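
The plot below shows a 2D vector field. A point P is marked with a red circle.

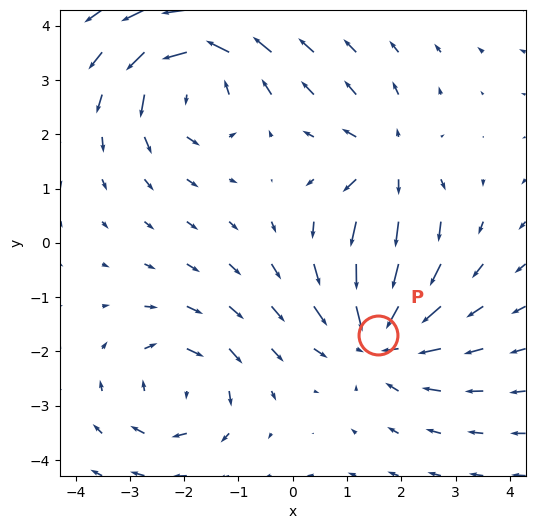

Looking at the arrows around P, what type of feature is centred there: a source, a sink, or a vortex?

sink

At P (1.6, -1.7) the arrows converge inward. Divergence about -4, curl ≈0 — negative divergence with near-zero curl is a sink.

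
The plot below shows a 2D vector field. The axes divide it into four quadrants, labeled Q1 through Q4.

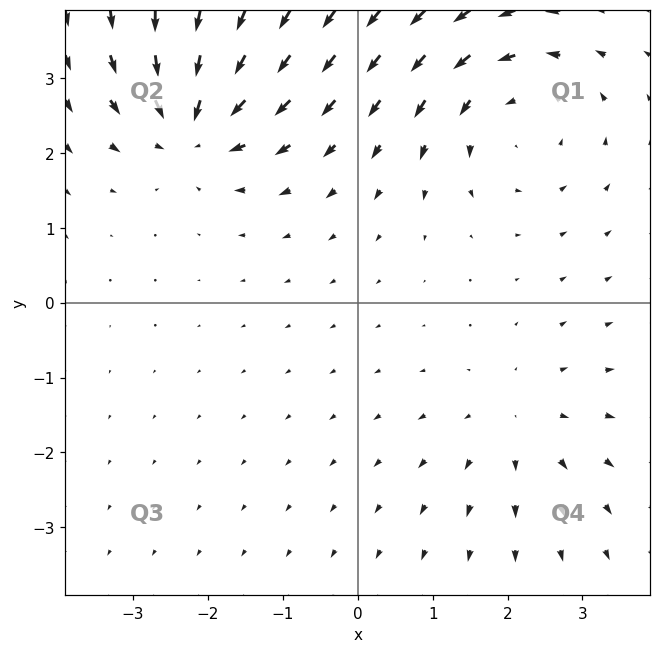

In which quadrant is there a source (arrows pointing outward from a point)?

The source sits at approximately (2.1, -1.6), which lies in quadrant Q4. The divergence there is about +2, positive as expected for a source.

Q4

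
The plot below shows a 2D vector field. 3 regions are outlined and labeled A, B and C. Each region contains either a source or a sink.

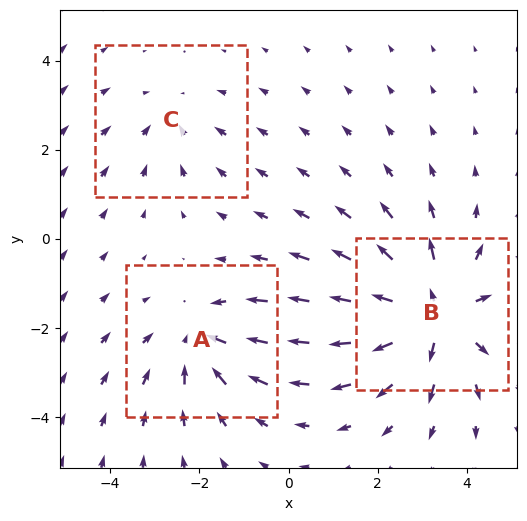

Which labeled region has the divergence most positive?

B

Divergence at each region's feature centre — A: about -3, B: about +4, C: about -2. Region B is most positive.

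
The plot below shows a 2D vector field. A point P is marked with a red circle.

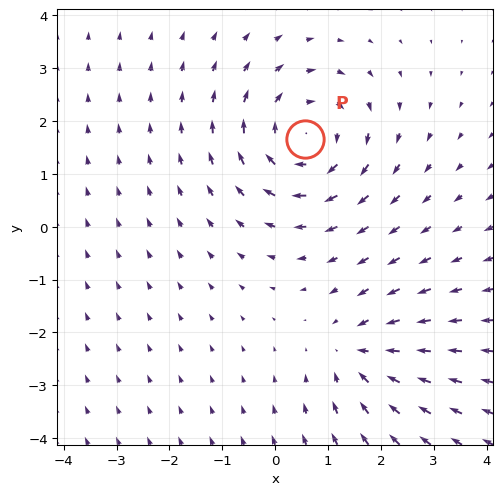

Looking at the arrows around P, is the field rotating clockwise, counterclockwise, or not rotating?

Near P at (0.6, 1.7) the arrows circulate clockwise. The curl (z-component) there is about -4; negative curl means clockwise rotation.

clockwise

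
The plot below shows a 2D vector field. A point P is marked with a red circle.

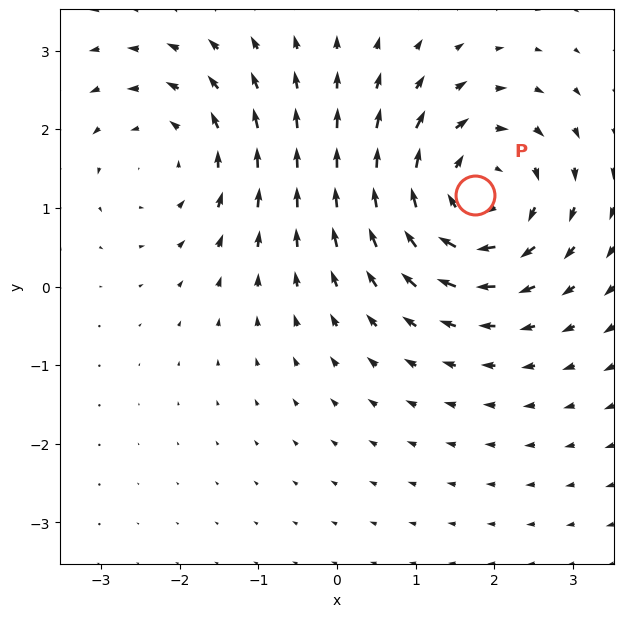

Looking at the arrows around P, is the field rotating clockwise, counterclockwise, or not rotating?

clockwise

Near P at (1.8, 1.2) the arrows circulate clockwise. The curl (z-component) there is about -4; negative curl means clockwise rotation.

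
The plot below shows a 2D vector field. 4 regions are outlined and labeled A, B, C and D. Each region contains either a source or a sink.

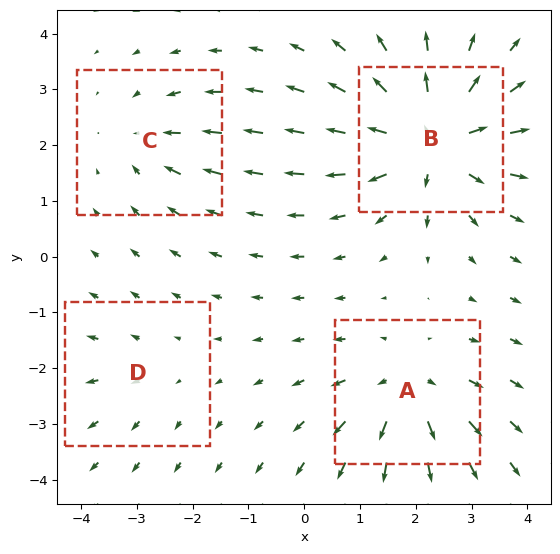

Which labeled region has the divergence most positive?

B

Divergence at each region's feature centre — A: about +5, B: about +7, C: about -3, D: about +2. Region B is most positive.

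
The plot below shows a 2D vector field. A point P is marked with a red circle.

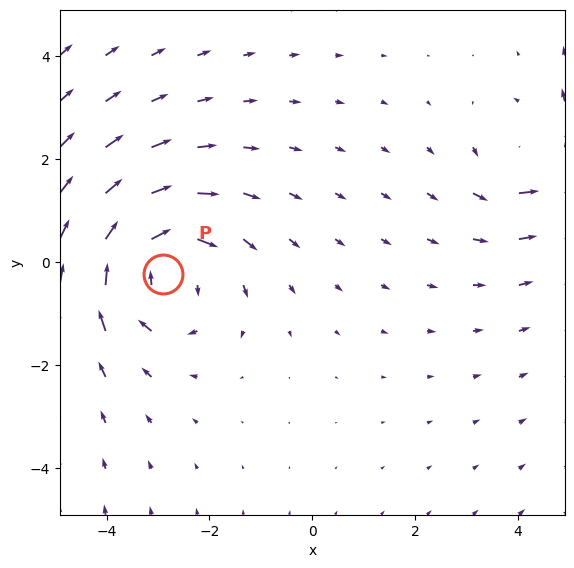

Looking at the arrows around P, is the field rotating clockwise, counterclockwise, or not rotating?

clockwise

Near P at (-2.9, -0.2) the arrows circulate clockwise. The curl (z-component) there is about -4; negative curl means clockwise rotation.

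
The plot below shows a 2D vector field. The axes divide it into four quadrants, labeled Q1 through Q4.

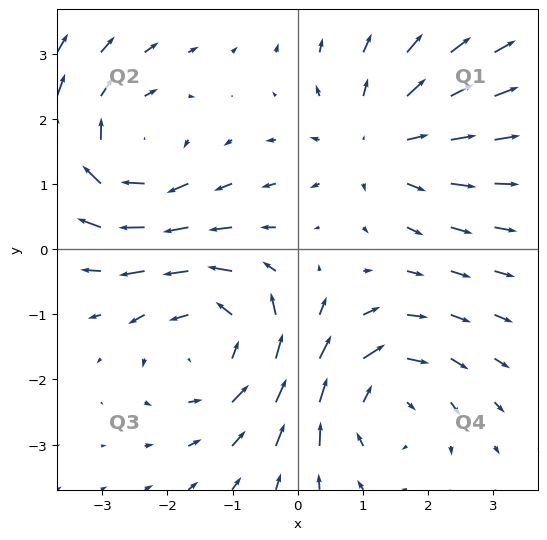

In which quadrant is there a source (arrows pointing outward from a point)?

Q1

The source sits at approximately (1.2, 1.7), which lies in quadrant Q1. The divergence there is about +3, positive as expected for a source.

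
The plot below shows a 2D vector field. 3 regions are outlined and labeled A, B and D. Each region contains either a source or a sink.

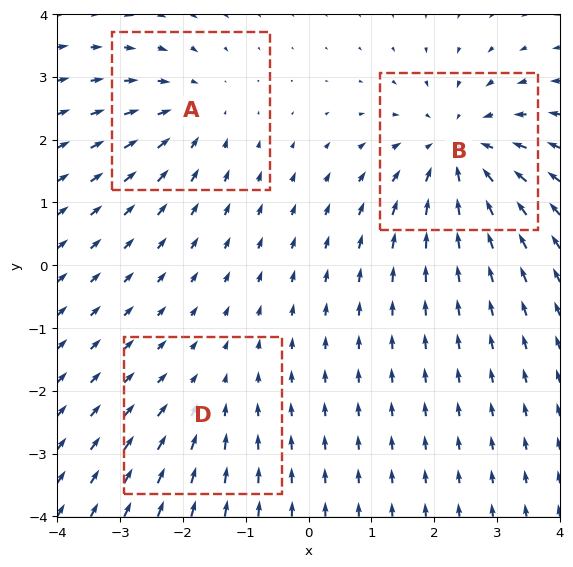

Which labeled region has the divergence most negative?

Divergence at each region's feature centre — A: about -3, B: about -4, D: about -2. Region B is most negative.

B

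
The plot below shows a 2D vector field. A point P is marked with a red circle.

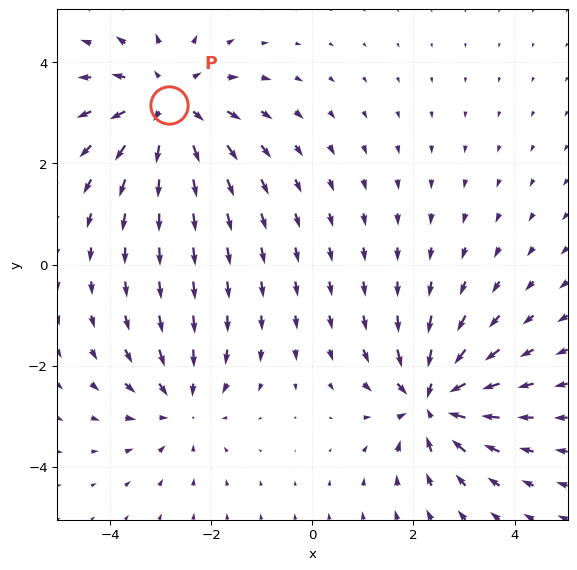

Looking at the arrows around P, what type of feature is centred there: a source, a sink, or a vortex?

At P (-2.8, 3.2) the arrows spread outward. Divergence about +3, curl ≈0 — positive divergence with near-zero curl is a source.

source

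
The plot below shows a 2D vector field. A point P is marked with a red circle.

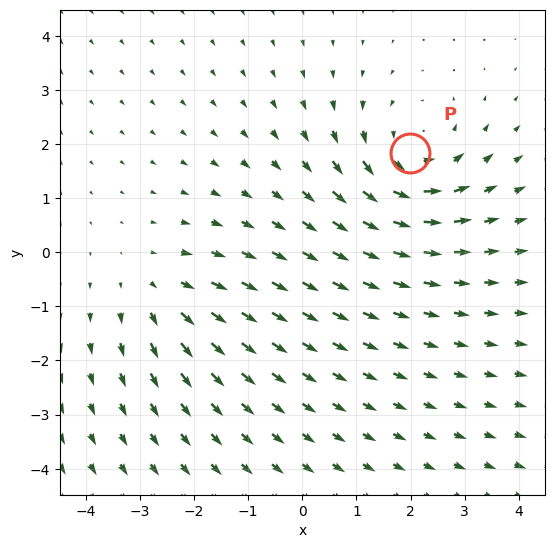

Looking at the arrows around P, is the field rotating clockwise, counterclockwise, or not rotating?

counterclockwise

Near P at (2.0, 1.8) the arrows circulate counterclockwise. The curl (z-component) there is about +3; positive curl means counterclockwise rotation.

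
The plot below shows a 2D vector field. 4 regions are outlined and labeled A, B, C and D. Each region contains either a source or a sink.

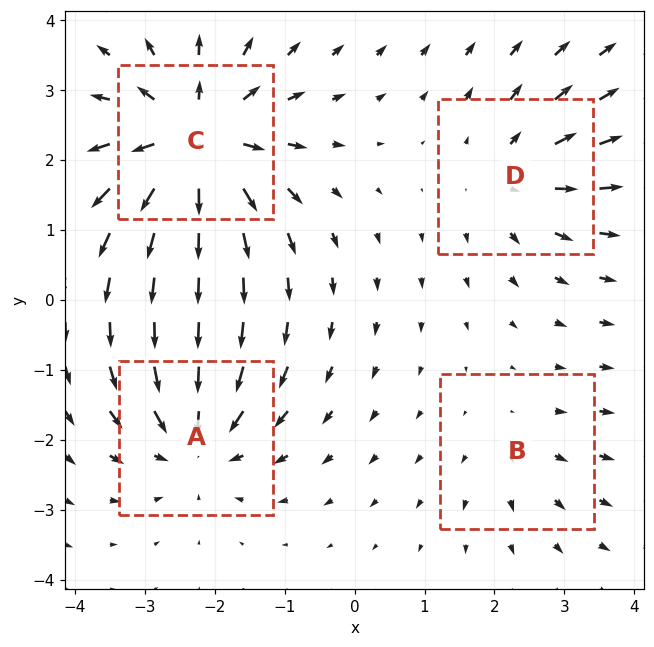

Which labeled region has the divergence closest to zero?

B

Divergence at each region's feature centre — A: about -5, B: about +2, C: about +8, D: about +4. Region B is closest to zero.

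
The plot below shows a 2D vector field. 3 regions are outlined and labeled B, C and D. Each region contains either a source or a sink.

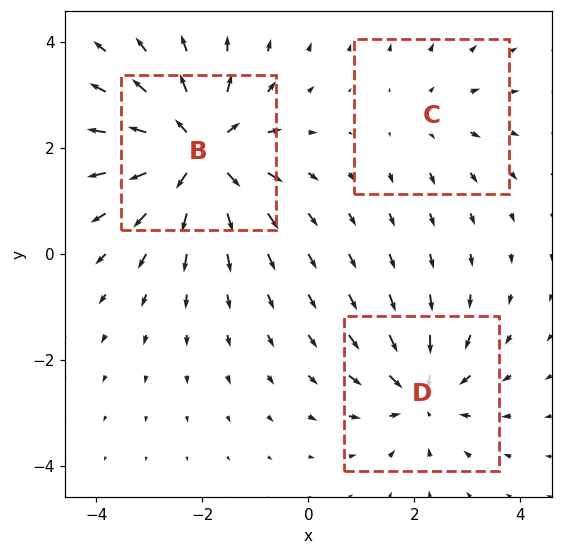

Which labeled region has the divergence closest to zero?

C

Divergence at each region's feature centre — B: about +6, C: about +2, D: about -4. Region C is closest to zero.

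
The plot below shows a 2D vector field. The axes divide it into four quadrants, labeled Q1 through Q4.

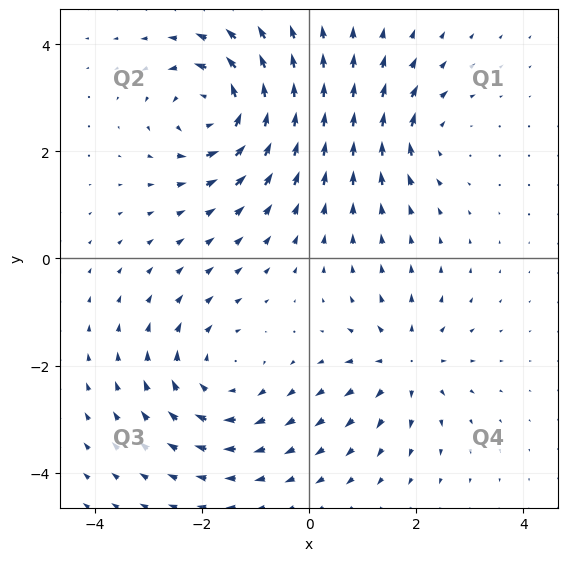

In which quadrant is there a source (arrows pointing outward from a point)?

Q4

The source sits at approximately (1.8, -2.0), which lies in quadrant Q4. The divergence there is about +4, positive as expected for a source.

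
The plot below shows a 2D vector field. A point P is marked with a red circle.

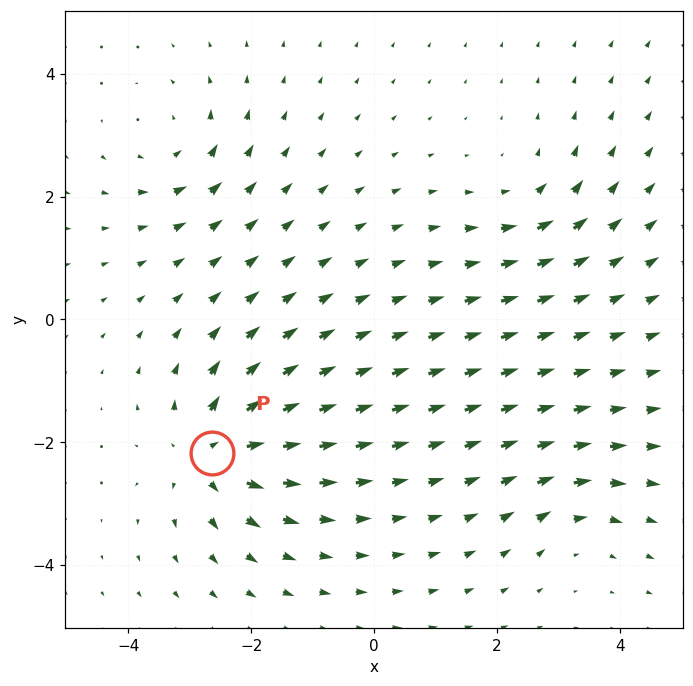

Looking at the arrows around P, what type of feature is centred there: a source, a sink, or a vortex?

source

At P (-2.6, -2.2) the arrows spread outward. Divergence about +6, curl ≈0 — positive divergence with near-zero curl is a source.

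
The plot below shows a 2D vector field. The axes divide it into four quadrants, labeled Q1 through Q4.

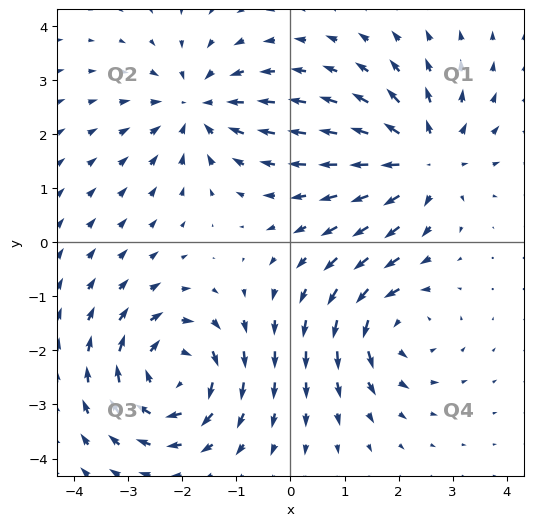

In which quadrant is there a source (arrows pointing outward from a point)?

Q1

The source sits at approximately (2.5, 1.5), which lies in quadrant Q1. The divergence there is about +5, positive as expected for a source.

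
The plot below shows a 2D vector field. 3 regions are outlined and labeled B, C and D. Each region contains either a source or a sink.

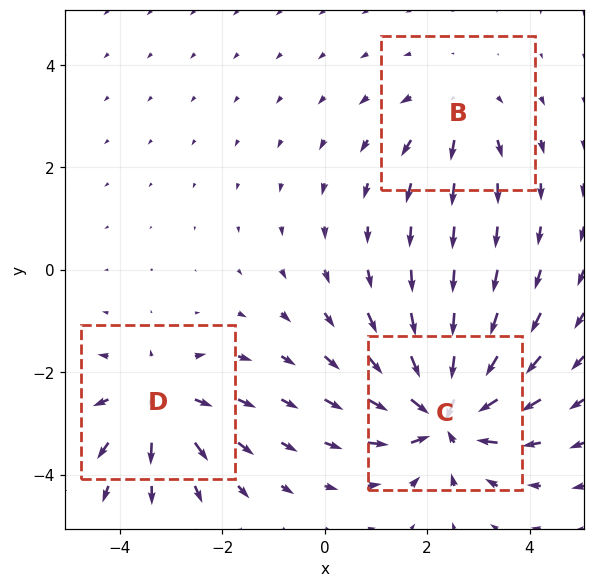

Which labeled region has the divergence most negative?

Divergence at each region's feature centre — B: about +2, C: about -6, D: about +4. Region C is most negative.

C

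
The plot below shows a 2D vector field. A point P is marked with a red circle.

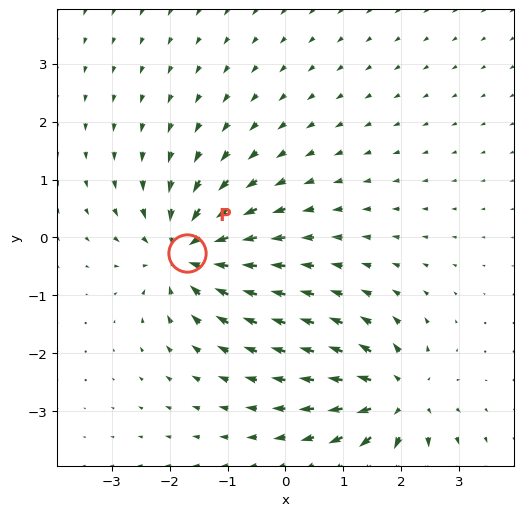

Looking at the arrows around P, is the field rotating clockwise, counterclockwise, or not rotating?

not rotating

Near P at (-1.7, -0.3) the arrows show no circulation. The curl there is ≈0.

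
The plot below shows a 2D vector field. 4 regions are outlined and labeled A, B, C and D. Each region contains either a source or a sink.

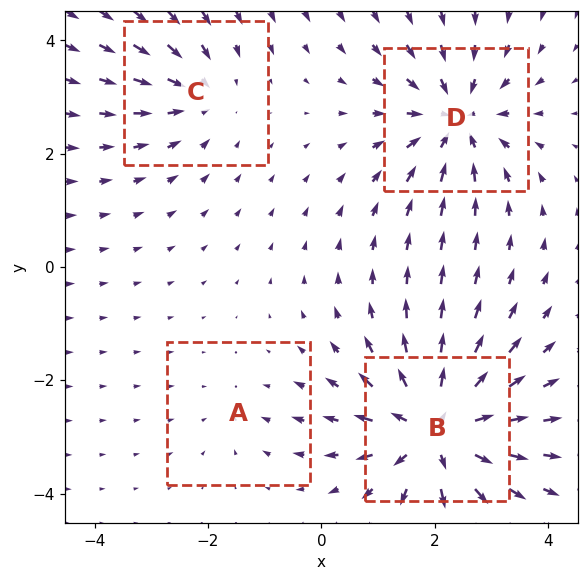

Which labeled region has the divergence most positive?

Divergence at each region's feature centre — A: about -2, B: about +7, C: about -4, D: about -6. Region B is most positive.

B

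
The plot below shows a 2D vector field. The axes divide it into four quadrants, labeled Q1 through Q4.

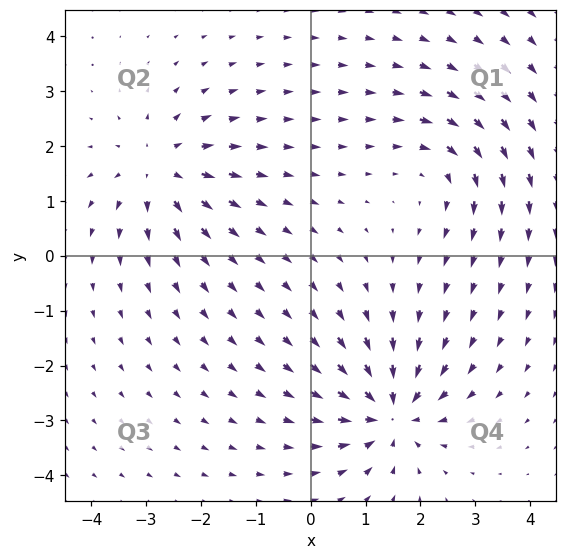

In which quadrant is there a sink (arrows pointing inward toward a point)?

Q4

The sink sits at approximately (1.5, -2.9), which lies in quadrant Q4. The divergence there is about -4, negative as expected for a sink.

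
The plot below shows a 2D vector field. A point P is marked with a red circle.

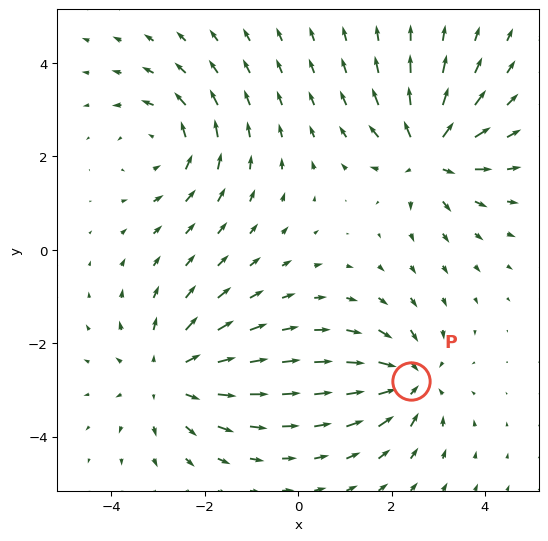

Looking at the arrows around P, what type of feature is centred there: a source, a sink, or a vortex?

sink

At P (2.4, -2.8) the arrows converge inward. Divergence about -5, curl ≈0 — negative divergence with near-zero curl is a sink.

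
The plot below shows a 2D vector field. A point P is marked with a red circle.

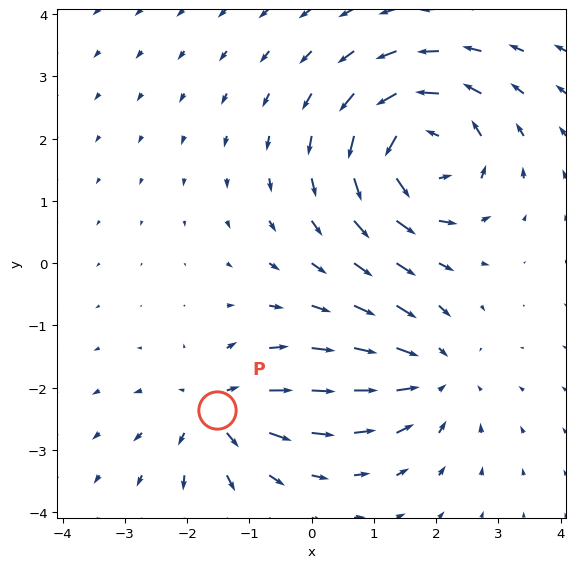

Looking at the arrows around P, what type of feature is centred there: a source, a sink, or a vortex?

At P (-1.5, -2.4) the arrows spread outward. Divergence about +5, curl ≈0 — positive divergence with near-zero curl is a source.

source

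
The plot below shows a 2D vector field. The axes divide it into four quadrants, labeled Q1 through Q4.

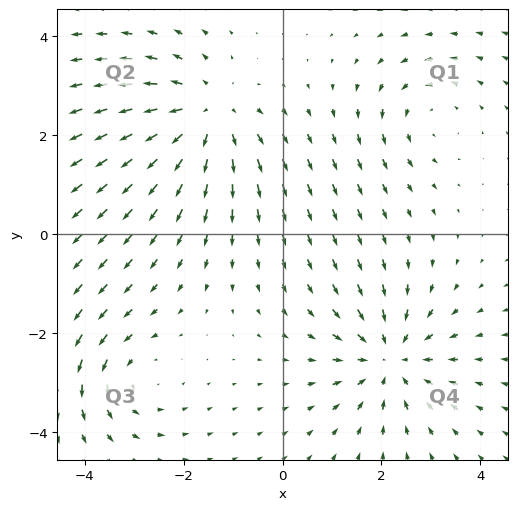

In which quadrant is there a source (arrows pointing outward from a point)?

Q2

The source sits at approximately (-1.5, 2.4), which lies in quadrant Q2. The divergence there is about +4, positive as expected for a source.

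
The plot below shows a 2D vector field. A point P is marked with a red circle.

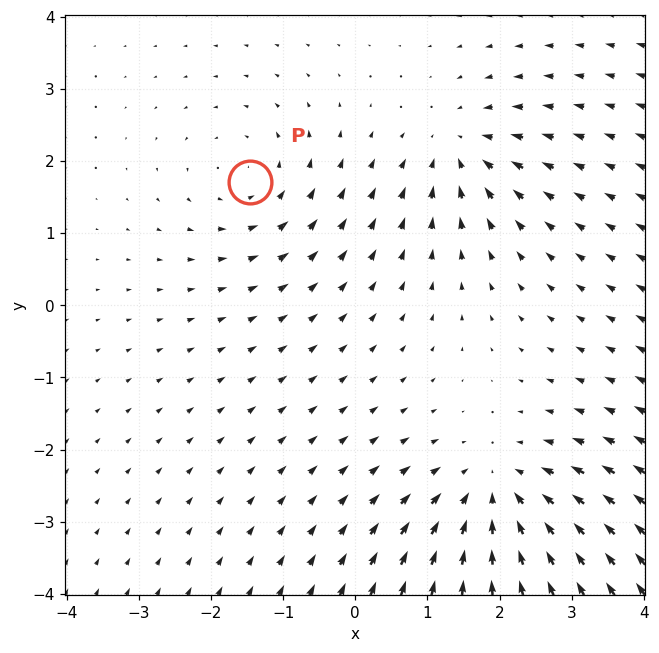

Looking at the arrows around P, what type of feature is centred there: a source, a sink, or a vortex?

At P (-1.5, 1.7) the arrows circulate counterclockwise. Divergence ≈0, curl about +3 — near-zero divergence with nonzero curl is a vortex.

vortex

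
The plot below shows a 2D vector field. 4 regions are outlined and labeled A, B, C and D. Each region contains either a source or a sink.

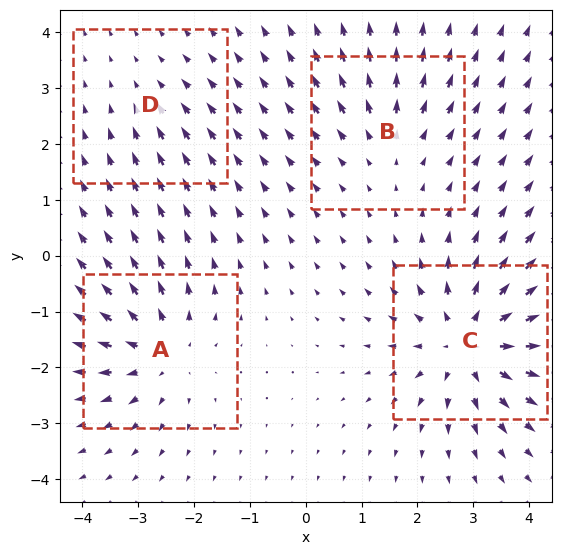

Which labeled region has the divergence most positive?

C

Divergence at each region's feature centre — A: about +5, B: about +3, C: about +7, D: about -2. Region C is most positive.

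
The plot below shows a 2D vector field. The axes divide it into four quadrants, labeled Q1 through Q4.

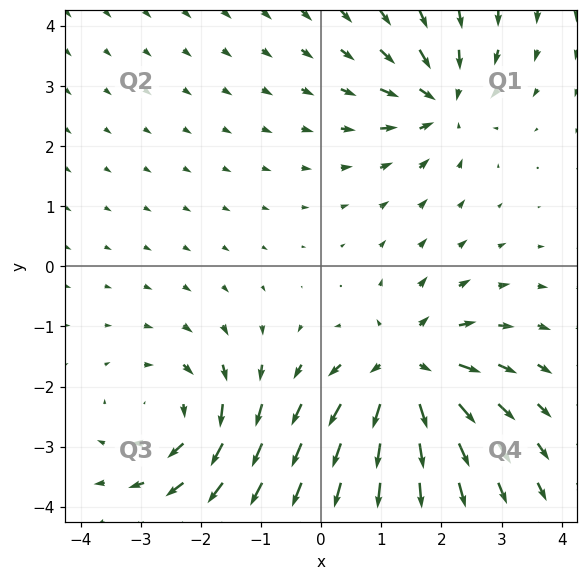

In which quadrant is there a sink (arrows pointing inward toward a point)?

The sink sits at approximately (2.0, 2.7), which lies in quadrant Q1. The divergence there is about -4, negative as expected for a sink.

Q1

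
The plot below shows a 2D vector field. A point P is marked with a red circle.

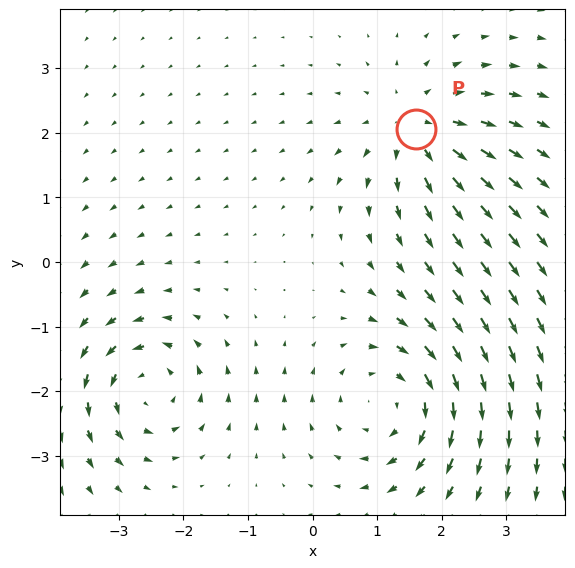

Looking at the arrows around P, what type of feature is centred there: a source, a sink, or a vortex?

At P (1.6, 2.1) the arrows spread outward. Divergence about +3, curl ≈0 — positive divergence with near-zero curl is a source.

source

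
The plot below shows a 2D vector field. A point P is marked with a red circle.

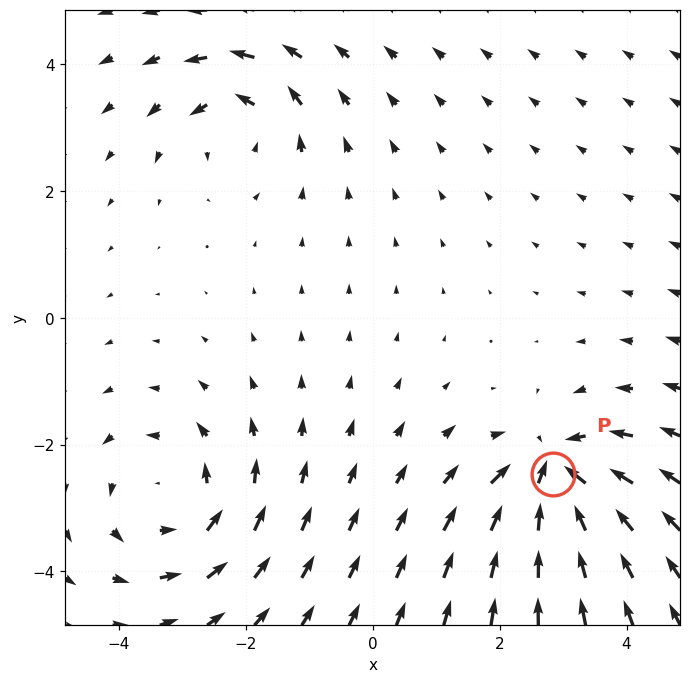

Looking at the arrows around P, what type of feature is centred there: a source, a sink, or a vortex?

At P (2.8, -2.5) the arrows converge inward. Divergence about -6, curl ≈0 — negative divergence with near-zero curl is a sink.

sink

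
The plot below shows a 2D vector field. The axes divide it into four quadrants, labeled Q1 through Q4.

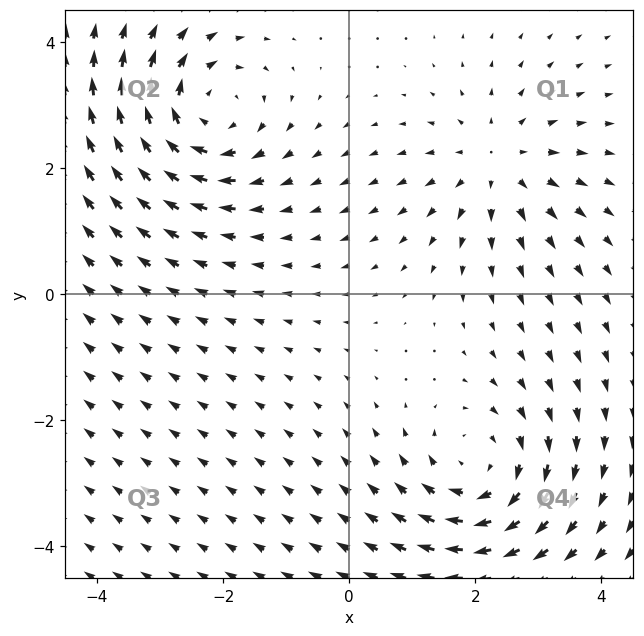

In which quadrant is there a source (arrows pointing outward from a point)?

Q1

The source sits at approximately (2.4, 2.1), which lies in quadrant Q1. The divergence there is about +4, positive as expected for a source.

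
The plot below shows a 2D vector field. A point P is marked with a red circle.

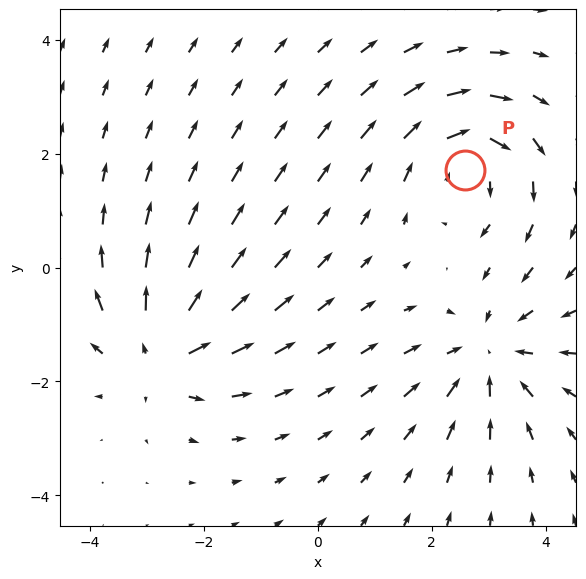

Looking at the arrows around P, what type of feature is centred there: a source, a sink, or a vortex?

At P (2.6, 1.7) the arrows circulate clockwise. Divergence ≈0, curl about -5 — near-zero divergence with nonzero curl is a vortex.

vortex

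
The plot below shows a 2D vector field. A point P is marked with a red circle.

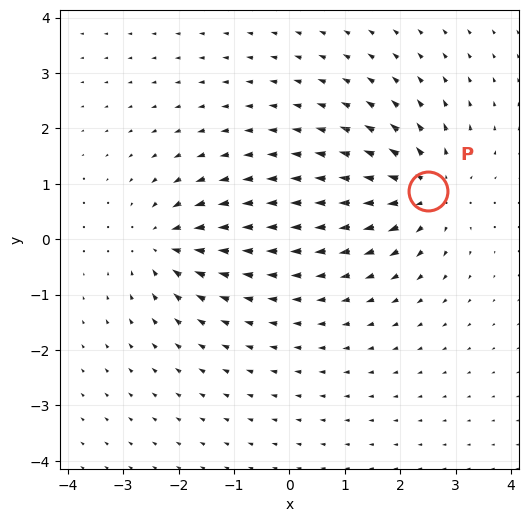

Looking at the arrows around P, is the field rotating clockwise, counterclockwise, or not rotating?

not rotating

Near P at (2.5, 0.9) the arrows show no circulation. The curl there is ≈0.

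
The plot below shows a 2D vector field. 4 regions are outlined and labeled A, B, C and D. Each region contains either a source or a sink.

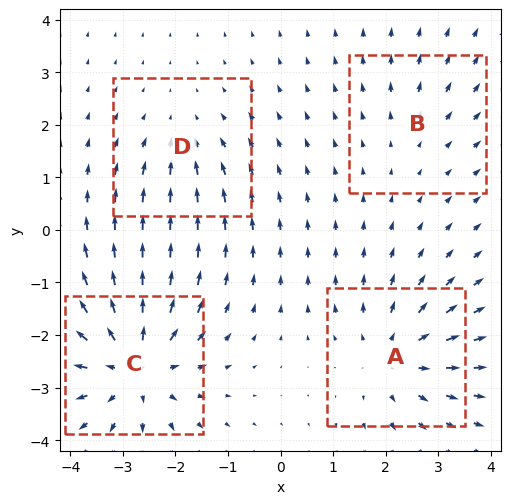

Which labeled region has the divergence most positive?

C

Divergence at each region's feature centre — A: about +5, B: about +2, C: about +6, D: about -3. Region C is most positive.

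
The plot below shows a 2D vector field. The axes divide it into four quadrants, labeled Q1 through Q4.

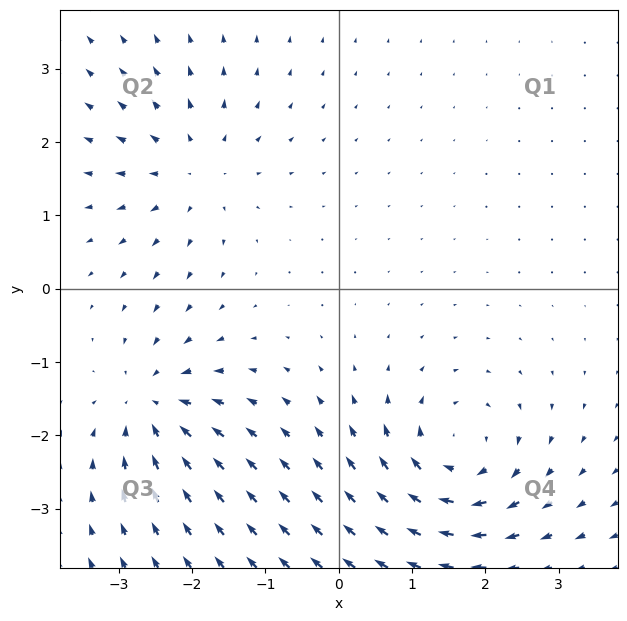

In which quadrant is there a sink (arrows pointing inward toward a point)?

The sink sits at approximately (-2.5, -1.6), which lies in quadrant Q3. The divergence there is about -5, negative as expected for a sink.

Q3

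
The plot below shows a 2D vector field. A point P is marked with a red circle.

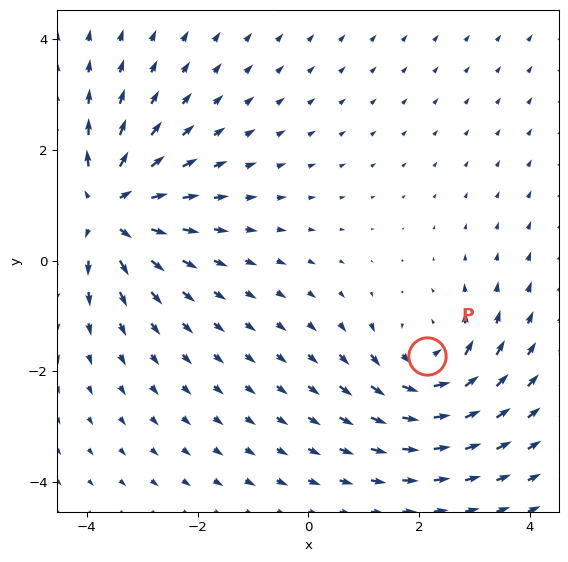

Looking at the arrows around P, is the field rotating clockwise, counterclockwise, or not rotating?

counterclockwise

Near P at (2.1, -1.7) the arrows circulate counterclockwise. The curl (z-component) there is about +4; positive curl means counterclockwise rotation.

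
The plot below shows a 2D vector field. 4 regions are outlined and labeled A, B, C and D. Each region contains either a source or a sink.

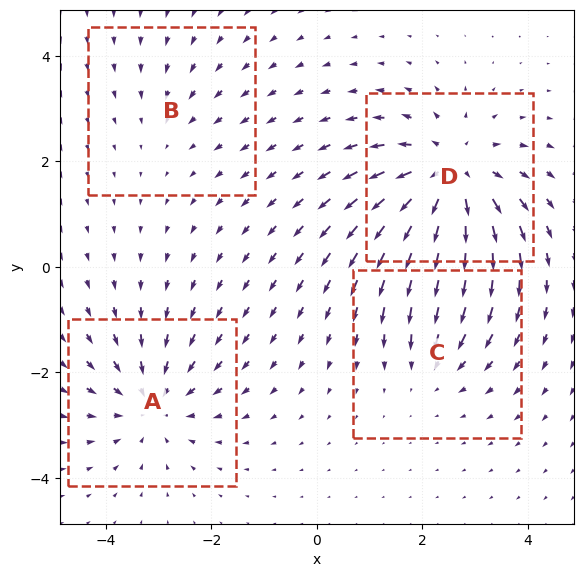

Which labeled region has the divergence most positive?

D

Divergence at each region's feature centre — A: about -4, B: about -2, C: about -3, D: about +6. Region D is most positive.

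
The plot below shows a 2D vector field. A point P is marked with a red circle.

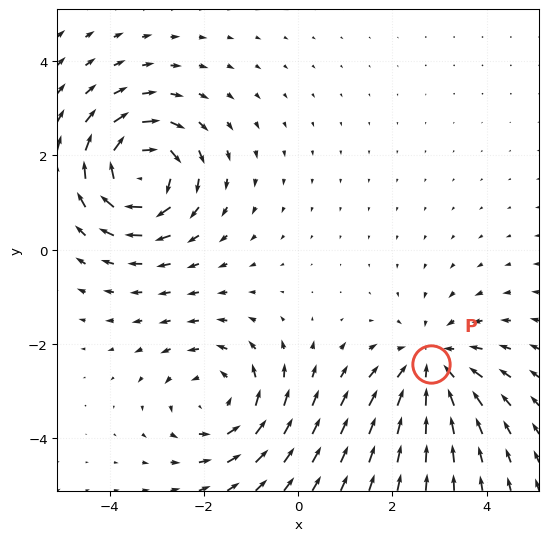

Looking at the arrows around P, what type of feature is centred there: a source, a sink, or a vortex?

sink

At P (2.8, -2.4) the arrows converge inward. Divergence about -3, curl ≈0 — negative divergence with near-zero curl is a sink.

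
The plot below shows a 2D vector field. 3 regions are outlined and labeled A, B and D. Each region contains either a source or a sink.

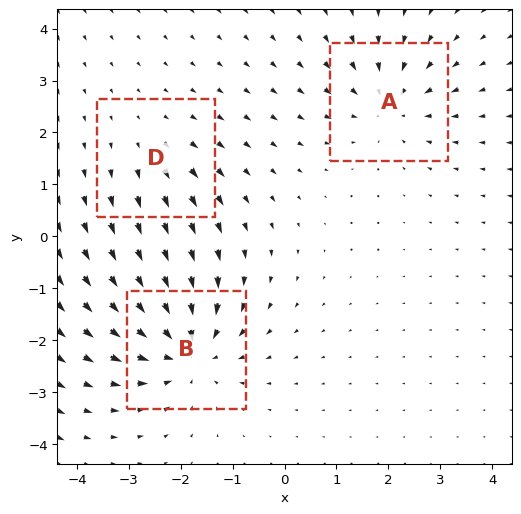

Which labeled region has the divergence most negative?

Divergence at each region's feature centre — A: about -3, B: about -5, D: about +2. Region B is most negative.

B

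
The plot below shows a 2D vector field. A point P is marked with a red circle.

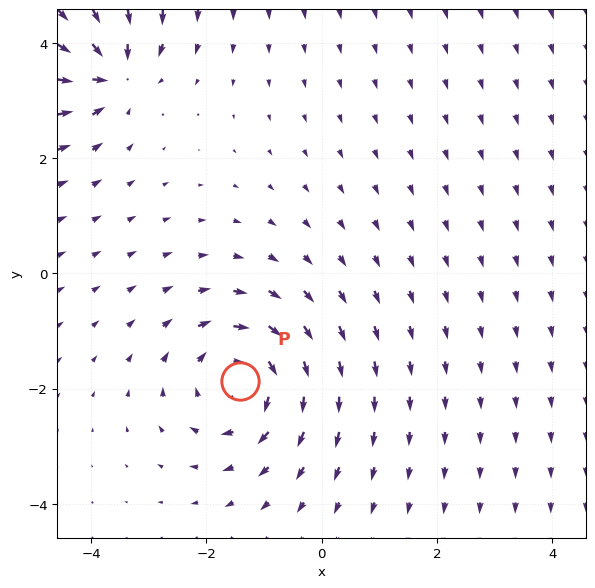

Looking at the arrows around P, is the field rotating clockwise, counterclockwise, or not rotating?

Near P at (-1.4, -1.9) the arrows circulate clockwise. The curl (z-component) there is about -4; negative curl means clockwise rotation.

clockwise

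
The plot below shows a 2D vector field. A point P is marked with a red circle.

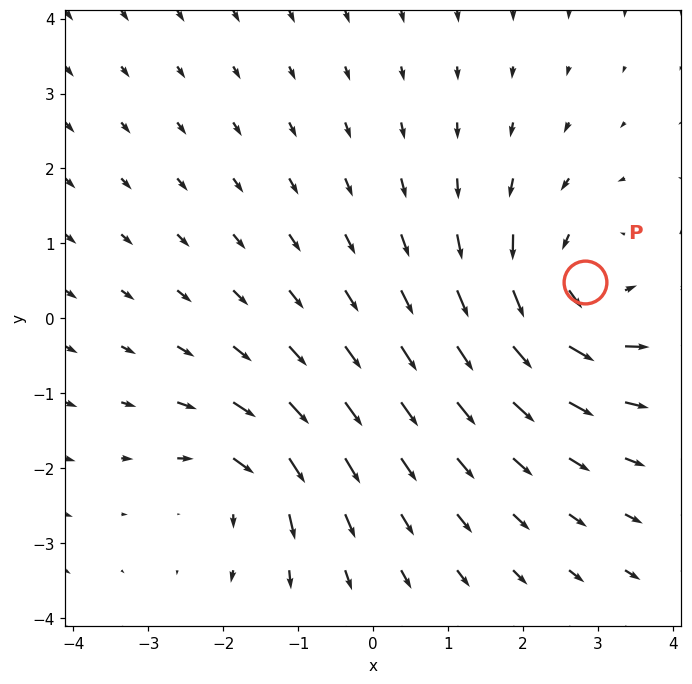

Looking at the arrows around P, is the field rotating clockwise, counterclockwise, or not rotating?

Near P at (2.8, 0.5) the arrows circulate counterclockwise. The curl (z-component) there is about +4; positive curl means counterclockwise rotation.

counterclockwise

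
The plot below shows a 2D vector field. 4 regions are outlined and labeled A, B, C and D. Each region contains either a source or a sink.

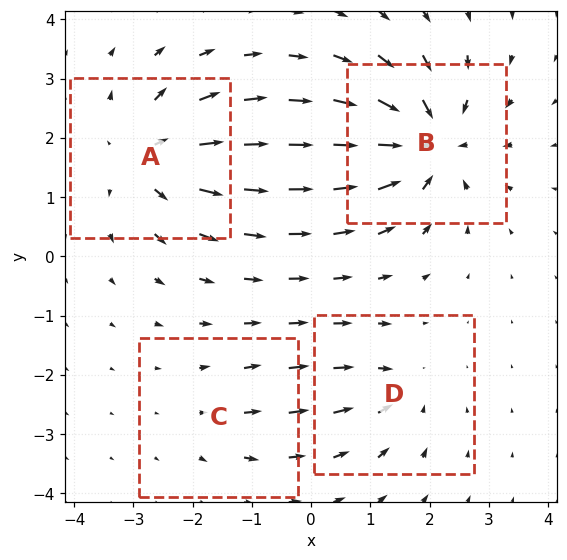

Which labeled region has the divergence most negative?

B

Divergence at each region's feature centre — A: about +6, B: about -7, C: about +2, D: about -4. Region B is most negative.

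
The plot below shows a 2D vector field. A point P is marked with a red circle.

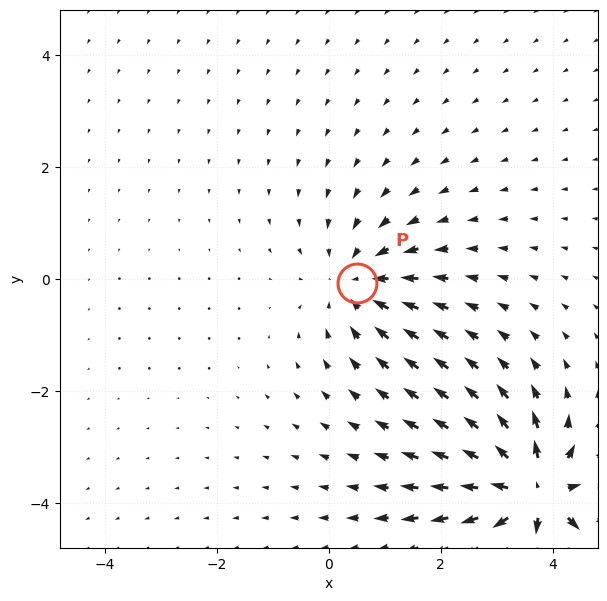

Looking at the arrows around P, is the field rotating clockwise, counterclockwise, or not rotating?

Near P at (0.5, -0.1) the arrows show no circulation. The curl there is ≈0.

not rotating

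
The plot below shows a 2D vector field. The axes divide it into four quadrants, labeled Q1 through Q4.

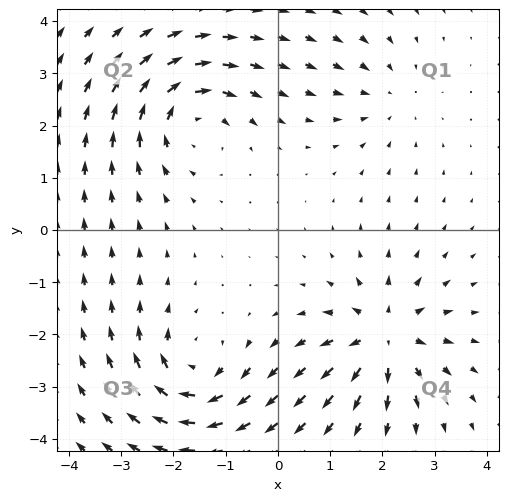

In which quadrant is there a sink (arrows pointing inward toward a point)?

Q1

The sink sits at approximately (2.1, 2.5), which lies in quadrant Q1. The divergence there is about -3, negative as expected for a sink.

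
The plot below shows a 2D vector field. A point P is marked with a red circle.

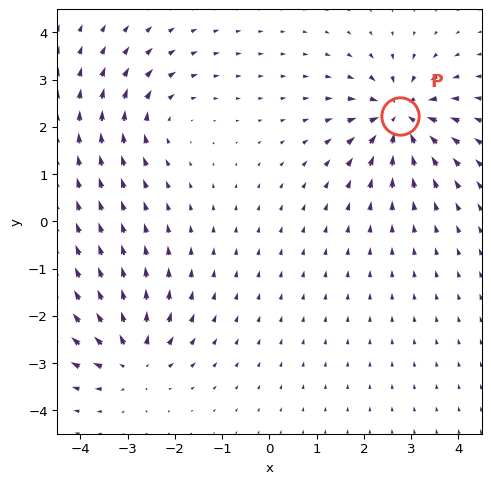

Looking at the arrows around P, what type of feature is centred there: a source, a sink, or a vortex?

At P (2.8, 2.2) the arrows converge inward. Divergence about -6, curl ≈0 — negative divergence with near-zero curl is a sink.

sink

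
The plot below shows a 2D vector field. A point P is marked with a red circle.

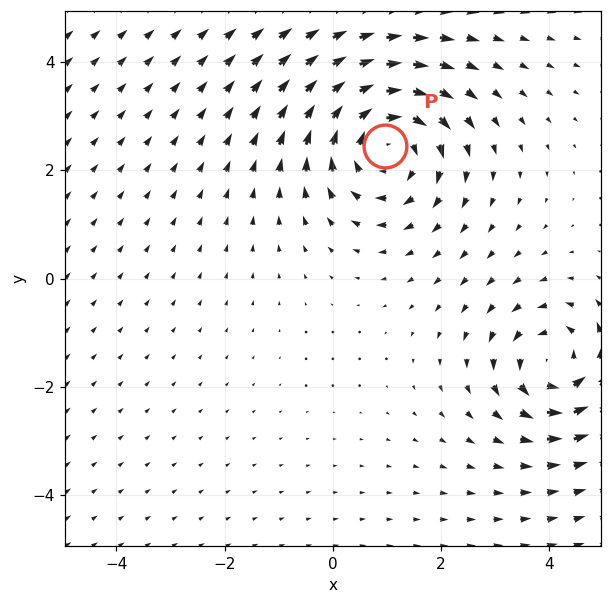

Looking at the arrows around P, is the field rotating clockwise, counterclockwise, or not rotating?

clockwise

Near P at (1.0, 2.5) the arrows circulate clockwise. The curl (z-component) there is about -4; negative curl means clockwise rotation.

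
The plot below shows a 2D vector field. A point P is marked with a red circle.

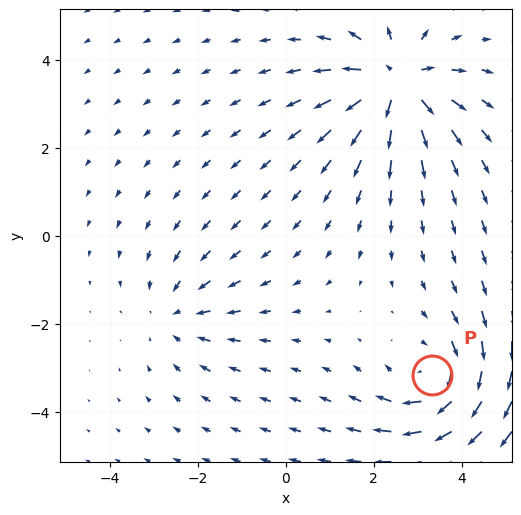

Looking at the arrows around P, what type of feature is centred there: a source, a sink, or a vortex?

vortex

At P (3.3, -3.2) the arrows circulate clockwise. Divergence ≈0, curl about -4 — near-zero divergence with nonzero curl is a vortex.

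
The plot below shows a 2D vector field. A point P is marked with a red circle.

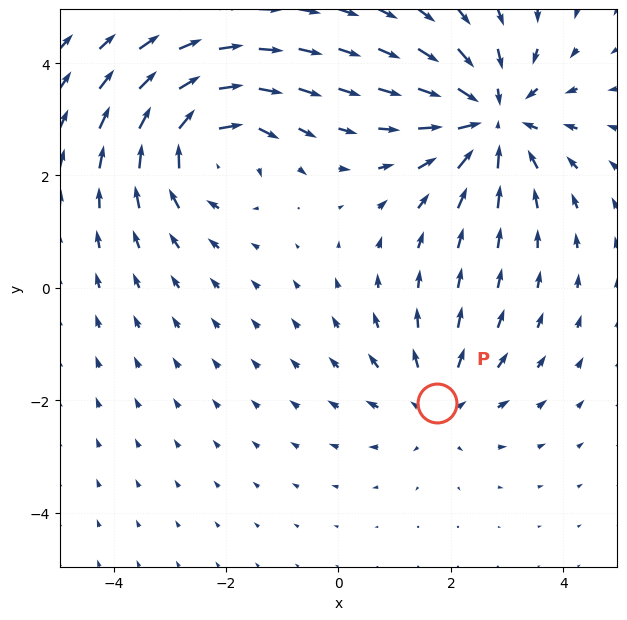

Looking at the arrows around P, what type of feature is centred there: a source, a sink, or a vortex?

source

At P (1.8, -2.0) the arrows spread outward. Divergence about +3, curl ≈0 — positive divergence with near-zero curl is a source.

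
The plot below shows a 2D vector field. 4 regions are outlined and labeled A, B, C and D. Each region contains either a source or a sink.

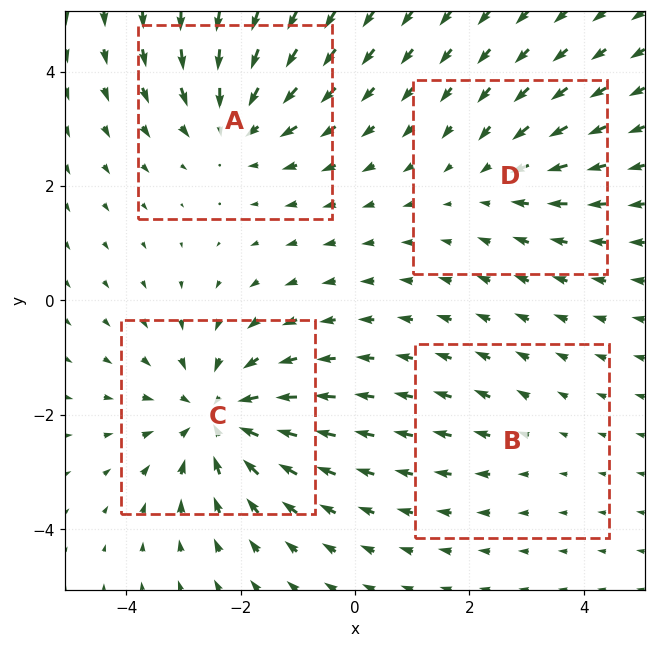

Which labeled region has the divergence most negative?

C

Divergence at each region's feature centre — A: about -4, B: about +2, C: about -6, D: about -3. Region C is most negative.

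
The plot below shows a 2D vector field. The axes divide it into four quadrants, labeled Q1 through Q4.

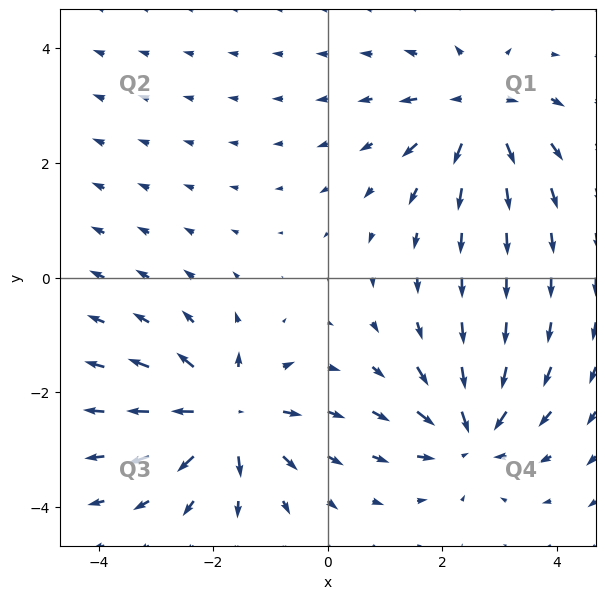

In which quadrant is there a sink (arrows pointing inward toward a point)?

The sink sits at approximately (2.5, -2.7), which lies in quadrant Q4. The divergence there is about -5, negative as expected for a sink.

Q4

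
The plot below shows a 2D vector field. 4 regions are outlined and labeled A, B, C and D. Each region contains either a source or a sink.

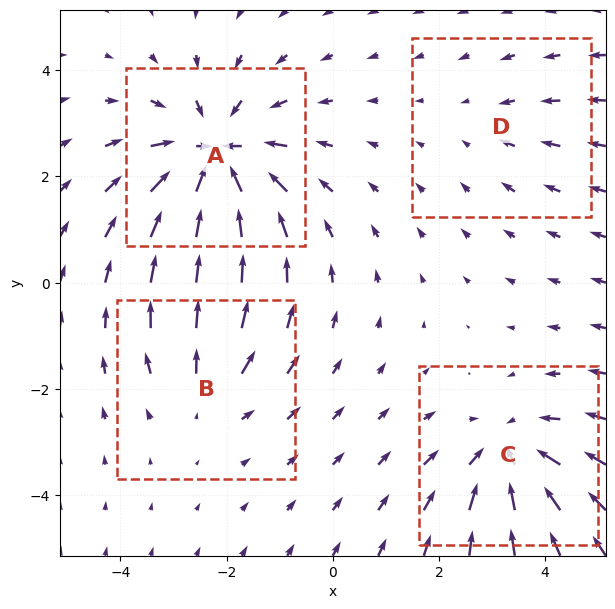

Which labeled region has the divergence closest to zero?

D

Divergence at each region's feature centre — A: about -7, B: about +3, C: about -5, D: about -2. Region D is closest to zero.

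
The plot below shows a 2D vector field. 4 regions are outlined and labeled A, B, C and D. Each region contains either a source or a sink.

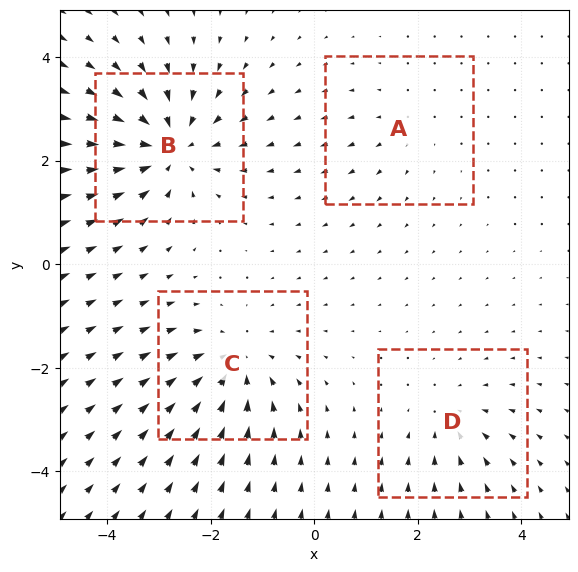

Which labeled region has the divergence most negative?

Divergence at each region's feature centre — A: about +2, B: about -6, C: about -5, D: about -3. Region B is most negative.

B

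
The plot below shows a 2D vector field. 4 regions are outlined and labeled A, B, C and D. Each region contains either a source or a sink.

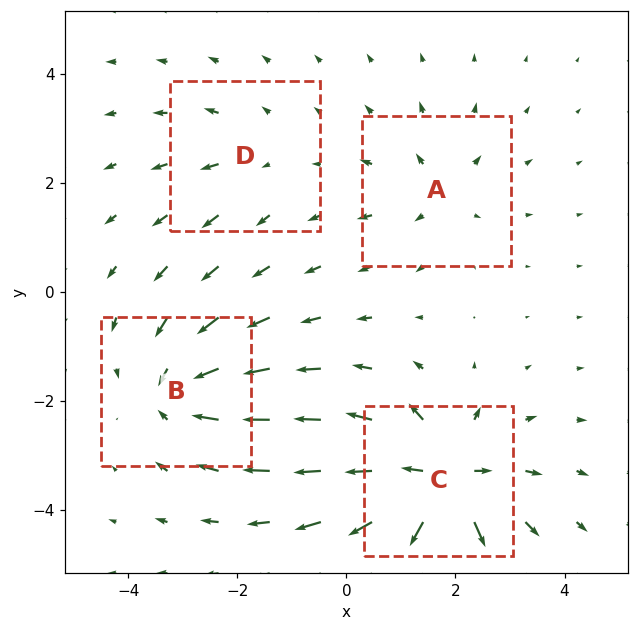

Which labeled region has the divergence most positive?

C

Divergence at each region's feature centre — A: about +4, B: about -6, C: about +8, D: about +2. Region C is most positive.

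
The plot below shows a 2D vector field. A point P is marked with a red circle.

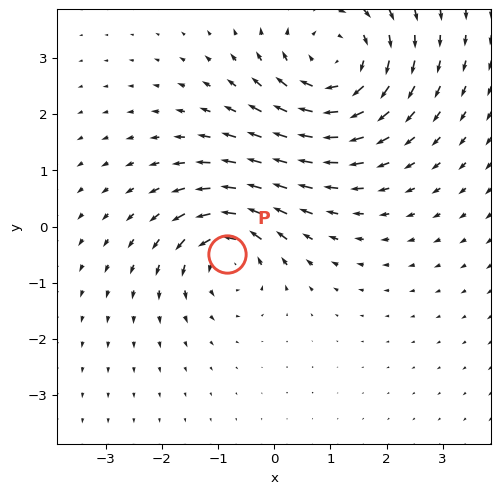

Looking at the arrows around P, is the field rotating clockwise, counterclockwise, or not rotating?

Near P at (-0.8, -0.5) the arrows circulate counterclockwise. The curl (z-component) there is about +5; positive curl means counterclockwise rotation.

counterclockwise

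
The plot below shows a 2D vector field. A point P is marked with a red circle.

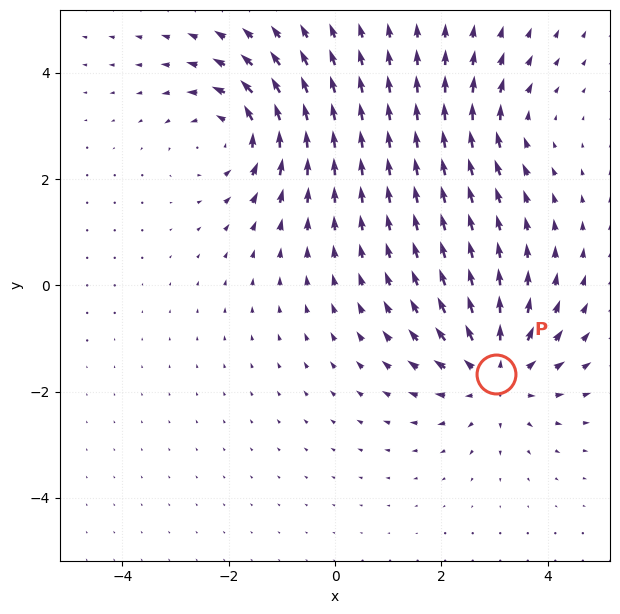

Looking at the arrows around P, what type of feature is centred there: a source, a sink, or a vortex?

At P (3.0, -1.7) the arrows spread outward. Divergence about +5, curl ≈0 — positive divergence with near-zero curl is a source.

source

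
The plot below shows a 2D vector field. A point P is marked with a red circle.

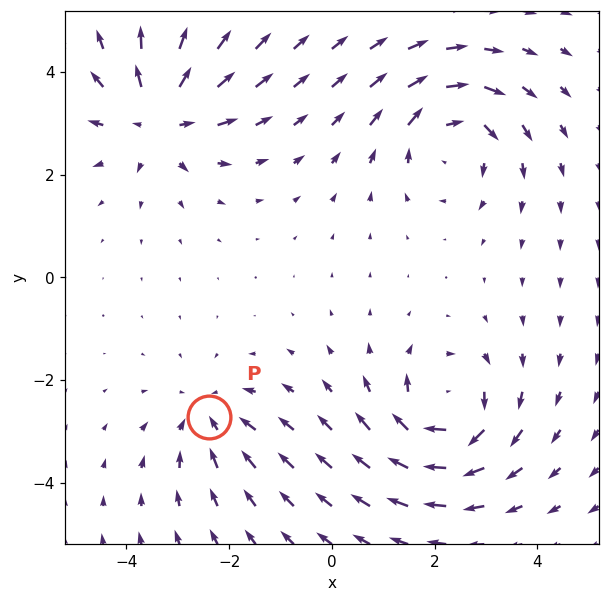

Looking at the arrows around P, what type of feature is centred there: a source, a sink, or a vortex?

sink

At P (-2.4, -2.7) the arrows converge inward. Divergence about -4, curl ≈0 — negative divergence with near-zero curl is a sink.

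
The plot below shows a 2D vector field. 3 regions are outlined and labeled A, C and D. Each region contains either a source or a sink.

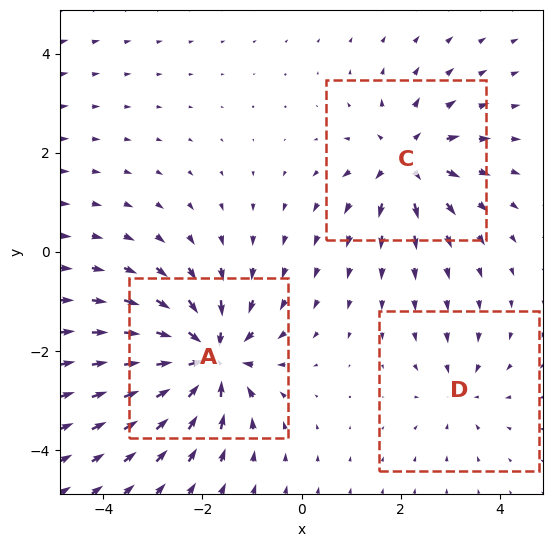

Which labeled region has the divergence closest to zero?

D

Divergence at each region's feature centre — A: about -6, C: about +4, D: about -2. Region D is closest to zero.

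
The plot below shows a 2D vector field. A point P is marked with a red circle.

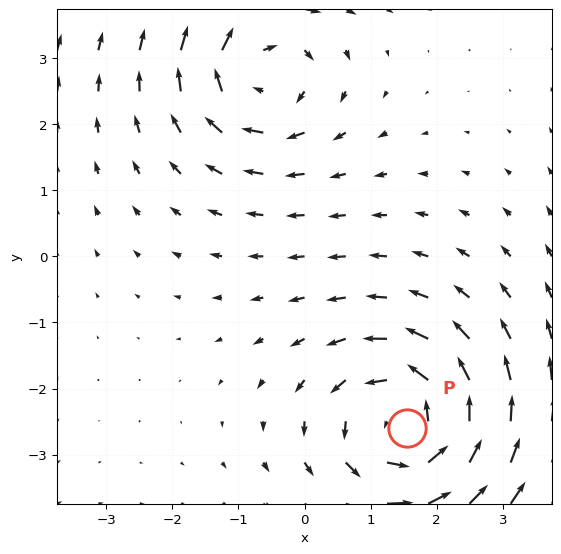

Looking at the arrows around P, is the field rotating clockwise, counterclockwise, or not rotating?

counterclockwise

Near P at (1.6, -2.6) the arrows circulate counterclockwise. The curl (z-component) there is about +4; positive curl means counterclockwise rotation.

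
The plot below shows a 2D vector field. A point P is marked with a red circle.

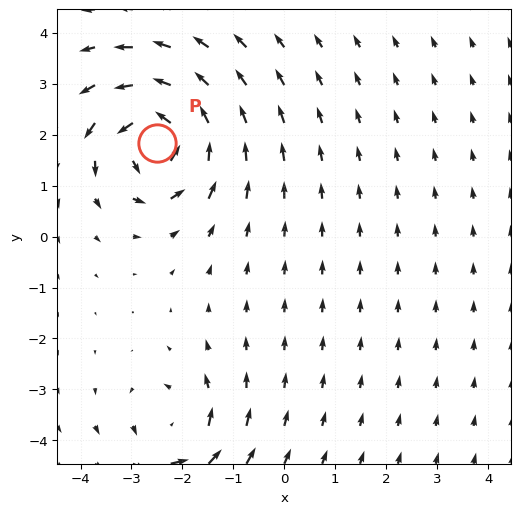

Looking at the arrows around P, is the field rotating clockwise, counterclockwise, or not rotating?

counterclockwise

Near P at (-2.5, 1.8) the arrows circulate counterclockwise. The curl (z-component) there is about +6; positive curl means counterclockwise rotation.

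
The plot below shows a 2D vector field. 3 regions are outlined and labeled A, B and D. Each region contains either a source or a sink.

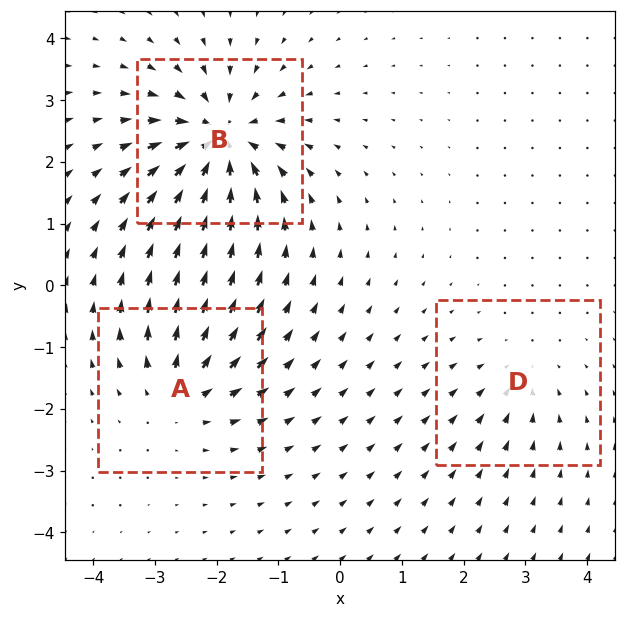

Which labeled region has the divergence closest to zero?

D

Divergence at each region's feature centre — A: about +4, B: about -6, D: about -2. Region D is closest to zero.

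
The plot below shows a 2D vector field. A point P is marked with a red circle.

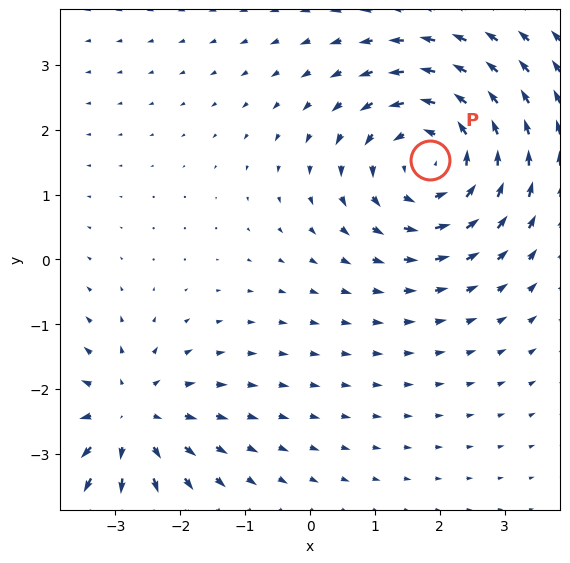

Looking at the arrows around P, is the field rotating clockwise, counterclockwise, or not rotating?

counterclockwise

Near P at (1.8, 1.5) the arrows circulate counterclockwise. The curl (z-component) there is about +4; positive curl means counterclockwise rotation.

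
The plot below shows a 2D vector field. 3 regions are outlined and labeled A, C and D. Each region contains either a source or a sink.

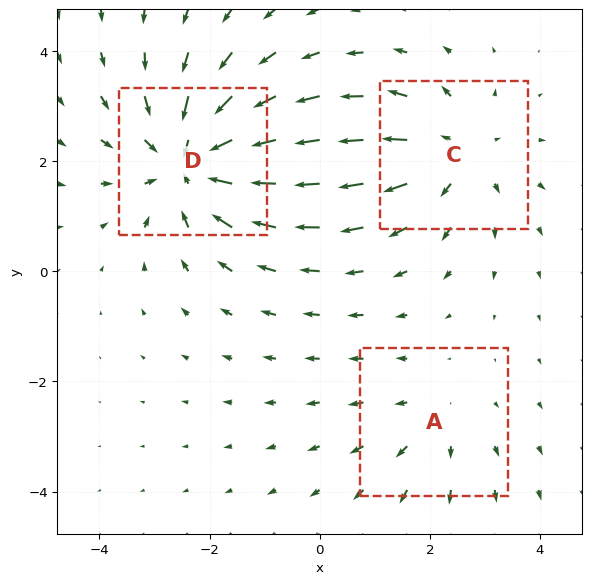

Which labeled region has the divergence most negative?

Divergence at each region's feature centre — A: about +2, C: about +3, D: about -4. Region D is most negative.

D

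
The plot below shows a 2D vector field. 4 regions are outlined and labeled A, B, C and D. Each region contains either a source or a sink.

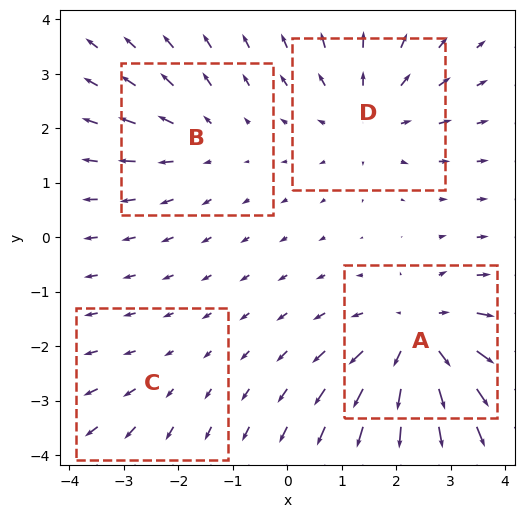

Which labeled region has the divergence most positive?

Divergence at each region's feature centre — A: about +6, B: about +3, C: about +2, D: about +4. Region A is most positive.

A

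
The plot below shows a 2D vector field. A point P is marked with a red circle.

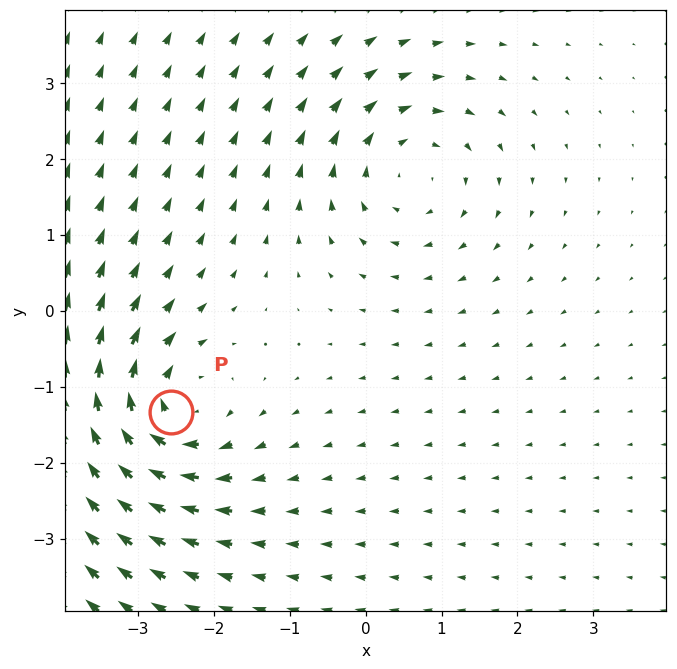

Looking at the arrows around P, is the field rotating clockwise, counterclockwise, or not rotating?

Near P at (-2.6, -1.3) the arrows circulate clockwise. The curl (z-component) there is about -6; negative curl means clockwise rotation.

clockwise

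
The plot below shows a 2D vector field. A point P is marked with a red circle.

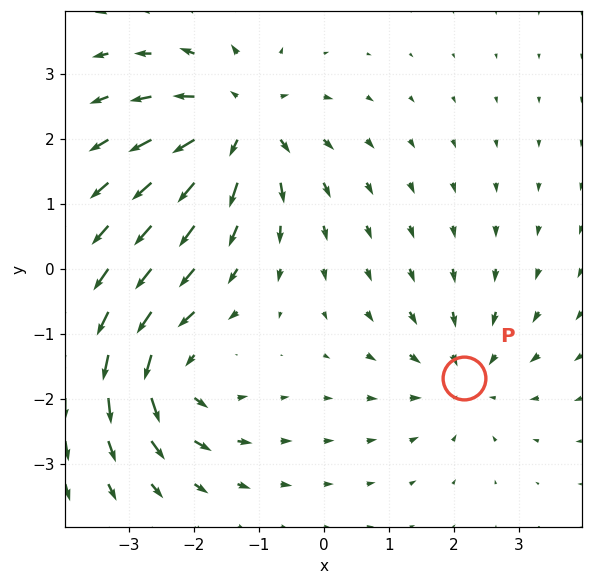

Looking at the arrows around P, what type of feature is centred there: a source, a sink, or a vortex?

At P (2.2, -1.7) the arrows converge inward. Divergence about -4, curl ≈0 — negative divergence with near-zero curl is a sink.

sink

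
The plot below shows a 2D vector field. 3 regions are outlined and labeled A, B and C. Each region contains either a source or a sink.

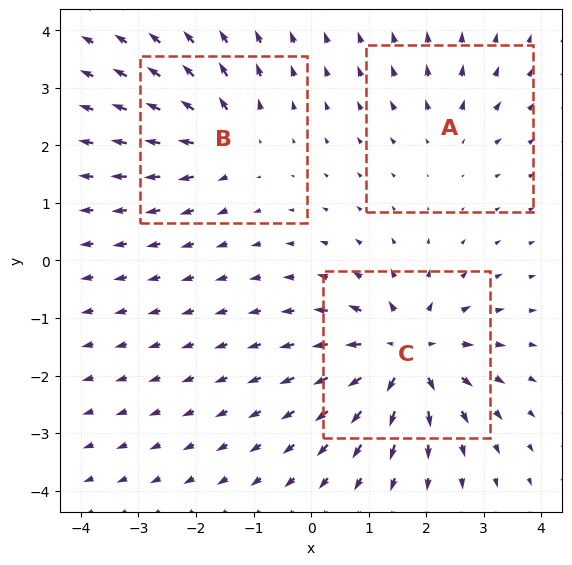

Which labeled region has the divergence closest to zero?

A

Divergence at each region's feature centre — A: about +2, B: about +4, C: about +6. Region A is closest to zero.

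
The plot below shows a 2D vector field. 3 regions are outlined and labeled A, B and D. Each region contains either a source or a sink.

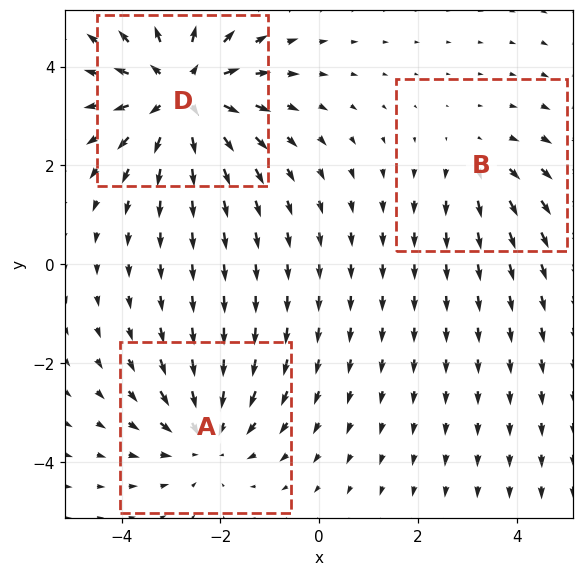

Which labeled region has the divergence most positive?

Divergence at each region's feature centre — A: about -3, B: about +2, D: about +4. Region D is most positive.

D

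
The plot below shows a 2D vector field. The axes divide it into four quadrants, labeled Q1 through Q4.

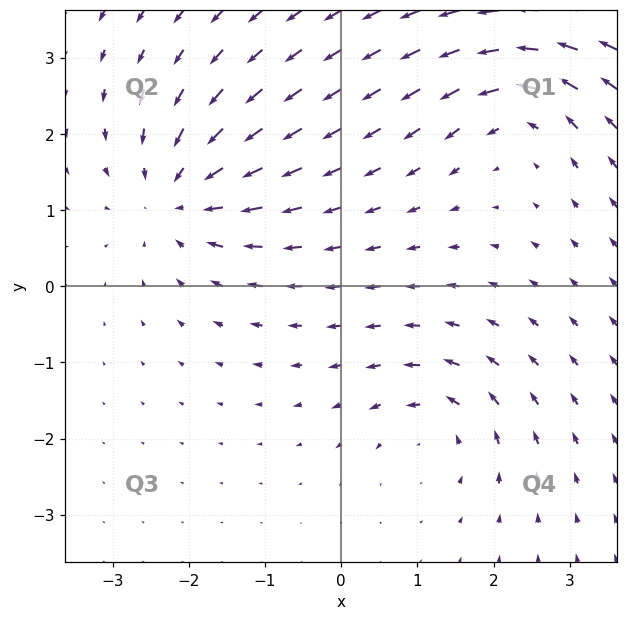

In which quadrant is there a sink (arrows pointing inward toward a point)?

Q2

The sink sits at approximately (-2.1, 1.2), which lies in quadrant Q2. The divergence there is about -5, negative as expected for a sink.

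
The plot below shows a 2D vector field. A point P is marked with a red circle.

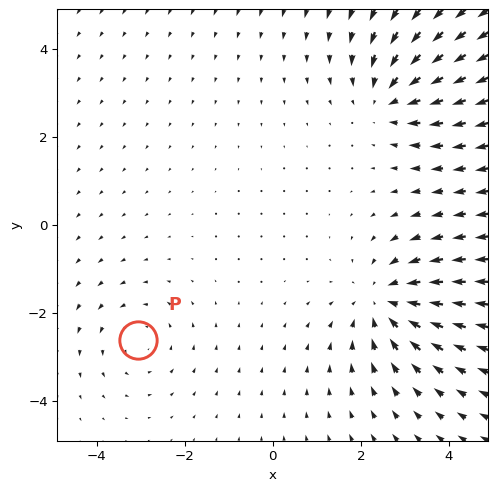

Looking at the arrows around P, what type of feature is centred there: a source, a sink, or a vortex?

vortex

At P (-3.1, -2.6) the arrows circulate counterclockwise. Divergence ≈0, curl about +2 — near-zero divergence with nonzero curl is a vortex.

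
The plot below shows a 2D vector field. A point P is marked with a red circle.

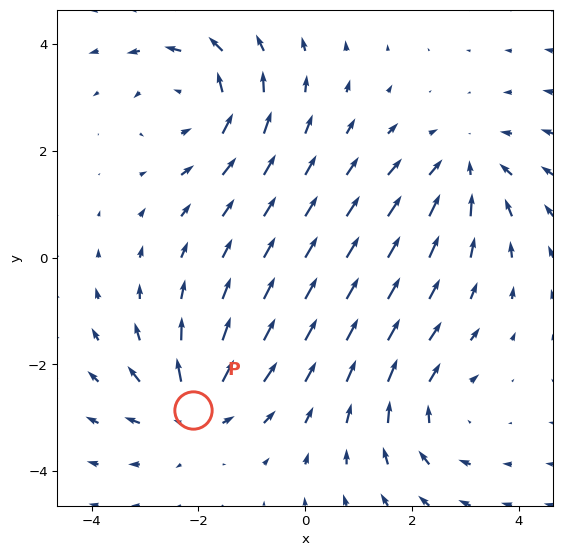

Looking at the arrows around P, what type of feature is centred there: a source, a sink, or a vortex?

source

At P (-2.1, -2.9) the arrows spread outward. Divergence about +5, curl ≈0 — positive divergence with near-zero curl is a source.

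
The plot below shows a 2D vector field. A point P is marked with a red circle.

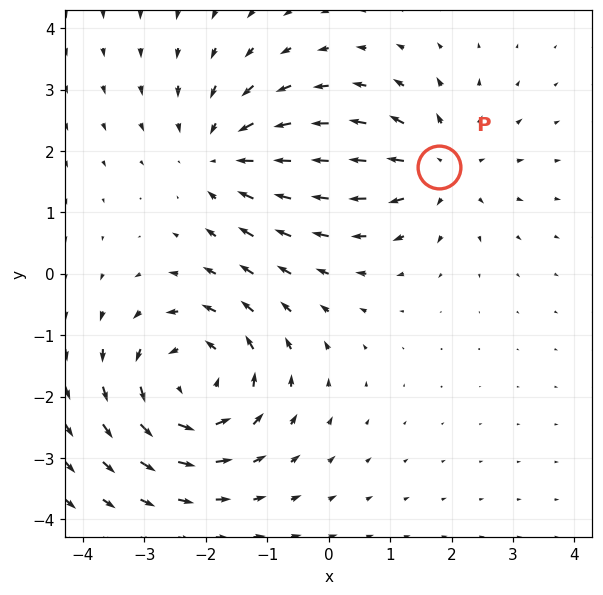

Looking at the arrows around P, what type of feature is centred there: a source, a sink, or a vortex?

source

At P (1.8, 1.7) the arrows spread outward. Divergence about +3, curl ≈0 — positive divergence with near-zero curl is a source.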